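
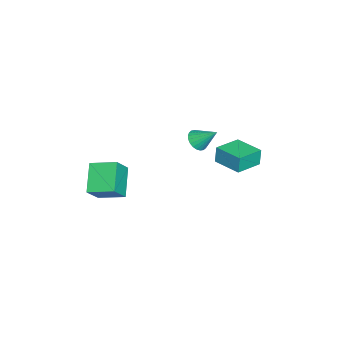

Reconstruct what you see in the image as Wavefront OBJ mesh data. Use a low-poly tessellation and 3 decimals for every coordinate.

v -2.351 1.097 -0.709
v -1.688 1.2 -0.943
v -2.169 2.203 0.289
v -1.831 1.372 -1.107
v -2.052 1.502 -1.211
v -2.32 1.57 -1.238
v -2.591 1.566 -1.185
v -2.827 1.491 -1.059
v -2.989 1.356 -0.88
v -3.055 1.182 -0.675
v -3.013 0.995 -0.475
v -2.87 0.823 -0.311
v -2.649 0.693 -0.207
v -2.381 0.625 -0.18
v -2.11 0.629 -0.233
v -1.874 0.704 -0.359
v -1.712 0.839 -0.538
v -1.646 1.013 -0.743
v -0.213 -3.713 -2.357
v 0.719 -4.045 -1.229
v -0.163 -2.178 -1.946
v 0.769 -2.51 -0.818
v 1.291 -3.45 -3.522
v 2.223 -3.782 -2.394
v 1.341 -1.915 -3.111
v 2.273 -2.247 -1.983
v -1.73 3.373 -0.873
v -1.867 3.405 0.147
v -0.83 4.814 -0.797
v -0.968 4.846 0.223
v -0.372 2.514 -0.663
v -0.51 2.546 0.357
v 0.527 3.955 -0.587
v 0.39 3.987 0.433
f 2 1 4
f 2 4 3
f 4 1 5
f 4 5 3
f 5 1 6
f 5 6 3
f 6 1 7
f 6 7 3
f 7 1 8
f 7 8 3
f 8 1 9
f 8 9 3
f 9 1 10
f 9 10 3
f 10 1 11
f 10 11 3
f 11 1 12
f 11 12 3
f 12 1 13
f 12 13 3
f 13 1 14
f 13 14 3
f 14 1 15
f 14 15 3
f 15 1 16
f 15 16 3
f 16 1 17
f 16 17 3
f 17 1 18
f 17 18 3
f 18 1 2
f 18 2 3
f 20 22 19
f 23 20 19
f 19 22 21
f 21 23 19
f 20 26 22
f 24 20 23
f 24 26 20
f 22 26 21
f 25 23 21
f 21 26 25
f 25 24 23
f 26 24 25
f 28 30 27
f 31 28 27
f 27 30 29
f 29 31 27
f 28 34 30
f 32 28 31
f 32 34 28
f 30 34 29
f 33 31 29
f 29 34 33
f 33 32 31
f 34 32 33



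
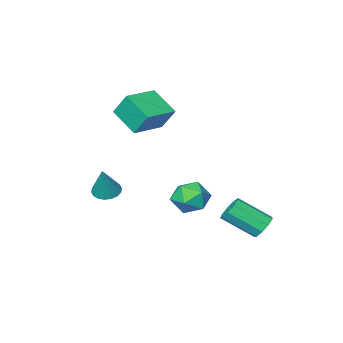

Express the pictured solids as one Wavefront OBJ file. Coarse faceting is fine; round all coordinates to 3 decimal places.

v -0.566 2.863 -0.182
v 0.357 2.723 -0.749
v -1.237 1.397 -0.911
v -0.314 1.257 -1.478
v -0.314 1.125 -0.393
v 0.101 2.031 0.058
v -0.981 2.089 -1.718
v -0.566 2.995 -1.267
v 0.101 2.244 -1.699
v 0.514 1.648 -0.88
v -1.394 2.472 -0.78
v -0.981 1.876 0.039
v -1.93 -2.874 1.884
v -1.647 -4.437 2.909
v -2.24 -2.07 3.196
v -1.958 -3.632 4.221
v 0.018 -2.408 2.059
v 0.3 -3.97 3.084
v -0.293 -1.603 3.371
v -0.01 -3.166 4.396
v 1.629 -2.489 -1.623
v 2.071 -1.939 -1.956
v 2.211 -1.911 0.103
v 1.768 -1.776 -1.908
v 1.438 -1.755 -1.804
v 1.145 -1.879 -1.664
v 0.949 -2.123 -1.516
v 0.887 -2.44 -1.389
v 0.972 -2.767 -1.308
v 1.187 -3.039 -1.29
v 1.49 -3.201 -1.337
v 1.821 -3.223 -1.442
v 2.113 -3.099 -1.582
v 2.31 -2.854 -1.73
v 2.372 -2.537 -1.857
v 2.286 -2.21 -1.937
v -3.983 3.296 -3.369
v -3.479 3.886 -3.295
v -2.233 2.675 -2.117
v -2.737 2.084 -2.191
v -3.837 3.902 -2.9
v -2.591 2.69 -1.722
v -4.264 3.634 -2.725
v -3.018 2.422 -1.546
v -4.559 3.208 -2.851
v -3.313 1.996 -1.672
v -4.585 2.823 -3.219
v -3.339 1.611 -2.041
v -4.329 2.659 -3.658
v -3.083 1.447 -2.48
v -3.911 2.794 -3.962
v -2.665 1.582 -2.783
v -3.527 3.163 -3.988
v -2.281 1.951 -2.81
v -3.356 3.595 -3.725
v -2.11 2.383 -2.546
f 1 12 6
f 1 6 2
f 1 2 8
f 1 8 11
f 1 11 12
f 2 6 10
f 6 12 5
f 12 11 3
f 11 8 7
f 8 2 9
f 4 10 5
f 4 5 3
f 4 3 7
f 4 7 9
f 4 9 10
f 5 10 6
f 3 5 12
f 7 3 11
f 9 7 8
f 10 9 2
f 14 16 13
f 17 14 13
f 13 16 15
f 15 17 13
f 14 20 16
f 18 14 17
f 18 20 14
f 16 20 15
f 19 17 15
f 15 20 19
f 19 18 17
f 20 18 19
f 22 21 24
f 22 24 23
f 24 21 25
f 24 25 23
f 25 21 26
f 25 26 23
f 26 21 27
f 26 27 23
f 27 21 28
f 27 28 23
f 28 21 29
f 28 29 23
f 29 21 30
f 29 30 23
f 30 21 31
f 30 31 23
f 31 21 32
f 31 32 23
f 32 21 33
f 32 33 23
f 33 21 34
f 33 34 23
f 34 21 35
f 34 35 23
f 35 21 36
f 35 36 23
f 36 21 22
f 36 22 23
f 38 37 41
f 38 41 39
f 39 41 42
f 39 42 40
f 41 37 43
f 41 43 42
f 42 43 44
f 42 44 40
f 43 37 45
f 43 45 44
f 44 45 46
f 44 46 40
f 45 37 47
f 45 47 46
f 46 47 48
f 46 48 40
f 47 37 49
f 47 49 48
f 48 49 50
f 48 50 40
f 49 37 51
f 49 51 50
f 50 51 52
f 50 52 40
f 51 37 53
f 51 53 52
f 52 53 54
f 52 54 40
f 53 37 55
f 53 55 54
f 54 55 56
f 54 56 40
f 55 37 38
f 55 38 56
f 56 38 39
f 56 39 40



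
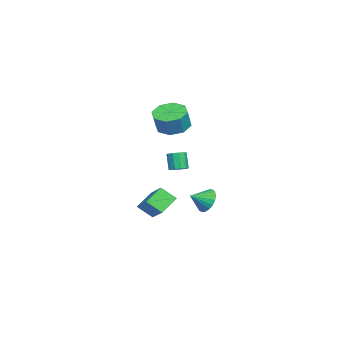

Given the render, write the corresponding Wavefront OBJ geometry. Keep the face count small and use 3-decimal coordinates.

v 3.531 -2.273 1.211
v 3.978 -2.084 1.424
v 3.576 -2.259 2.422
v 3.129 -2.447 2.209
v 3.771 -1.833 1.385
v 3.369 -2.008 2.383
v 3.473 -1.75 1.279
v 3.07 -1.925 2.277
v 3.196 -1.867 1.147
v 2.794 -2.041 2.145
v 3.048 -2.138 1.04
v 2.646 -2.313 2.038
v 3.084 -2.461 0.998
v 2.682 -2.636 1.996
v 3.291 -2.712 1.037
v 2.889 -2.887 2.035
v 3.59 -2.795 1.143
v 3.187 -2.97 2.141
v 3.866 -2.679 1.275
v 3.464 -2.853 2.273
v 4.014 -2.407 1.382
v 3.612 -2.582 2.38
v 1.868 -3.932 -3.078
v 1.841 -4.803 -2.343
v 0.97 -3.274 -2.332
v 0.943 -4.145 -1.597
v 3.137 -3.215 -2.183
v 3.11 -4.086 -1.448
v 2.239 -2.557 -1.437
v 2.212 -3.428 -0.702
v -0.555 -3.134 3.037
v 0.017 -3.901 2.684
v 0.547 -4.033 3.831
v -0.025 -3.266 4.183
v 0.365 -3.207 2.603
v 0.895 -3.339 3.75
v 0.174 -2.47 2.776
v 0.704 -2.602 3.922
v -0.444 -2.122 3.102
v 0.086 -2.254 4.248
v -1.127 -2.367 3.389
v -0.597 -2.499 4.536
v -1.475 -3.061 3.47
v -0.945 -3.193 4.617
v -1.284 -3.798 3.298
v -0.754 -3.93 4.444
v -0.666 -4.146 2.972
v -0.136 -4.278 4.118
v -3.775 -1.662 -3.858
v -3.362 -1.874 -4.618
v -3.245 -2.558 -3.322
v -3.122 -1.639 -4.463
v -2.995 -1.408 -4.203
v -3.002 -1.221 -3.883
v -3.143 -1.11 -3.56
v -3.394 -1.095 -3.288
v -3.71 -1.178 -3.114
v -4.037 -1.345 -3.069
v -4.319 -1.567 -3.161
v -4.507 -1.805 -3.373
v -4.568 -2.018 -3.669
v -4.492 -2.17 -3.998
v -4.292 -2.234 -4.302
v -4.002 -2.2 -4.53
v -3.673 -2.072 -4.642
f 2 1 5
f 2 5 3
f 3 5 6
f 3 6 4
f 5 1 7
f 5 7 6
f 6 7 8
f 6 8 4
f 7 1 9
f 7 9 8
f 8 9 10
f 8 10 4
f 9 1 11
f 9 11 10
f 10 11 12
f 10 12 4
f 11 1 13
f 11 13 12
f 12 13 14
f 12 14 4
f 13 1 15
f 13 15 14
f 14 15 16
f 14 16 4
f 15 1 17
f 15 17 16
f 16 17 18
f 16 18 4
f 17 1 19
f 17 19 18
f 18 19 20
f 18 20 4
f 19 1 21
f 19 21 20
f 20 21 22
f 20 22 4
f 21 1 2
f 21 2 22
f 22 2 3
f 22 3 4
f 24 26 23
f 27 24 23
f 23 26 25
f 25 27 23
f 24 30 26
f 28 24 27
f 28 30 24
f 26 30 25
f 29 27 25
f 25 30 29
f 29 28 27
f 30 28 29
f 32 31 35
f 32 35 33
f 33 35 36
f 33 36 34
f 35 31 37
f 35 37 36
f 36 37 38
f 36 38 34
f 37 31 39
f 37 39 38
f 38 39 40
f 38 40 34
f 39 31 41
f 39 41 40
f 40 41 42
f 40 42 34
f 41 31 43
f 41 43 42
f 42 43 44
f 42 44 34
f 43 31 45
f 43 45 44
f 44 45 46
f 44 46 34
f 45 31 47
f 45 47 46
f 46 47 48
f 46 48 34
f 47 31 32
f 47 32 48
f 48 32 33
f 48 33 34
f 50 49 52
f 50 52 51
f 52 49 53
f 52 53 51
f 53 49 54
f 53 54 51
f 54 49 55
f 54 55 51
f 55 49 56
f 55 56 51
f 56 49 57
f 56 57 51
f 57 49 58
f 57 58 51
f 58 49 59
f 58 59 51
f 59 49 60
f 59 60 51
f 60 49 61
f 60 61 51
f 61 49 62
f 61 62 51
f 62 49 63
f 62 63 51
f 63 49 64
f 63 64 51
f 64 49 65
f 64 65 51
f 65 49 50
f 65 50 51



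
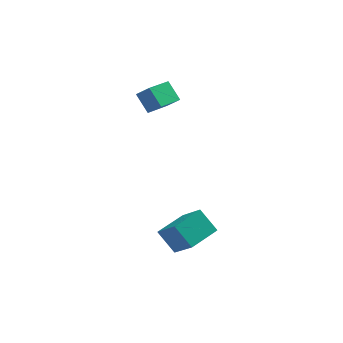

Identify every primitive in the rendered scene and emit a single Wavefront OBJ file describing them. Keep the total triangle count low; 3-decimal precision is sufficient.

v -0.143 2.732 1.466
v -0.69 3.421 2.297
v 0.769 3.914 1.087
v 0.222 4.603 1.918
v 0.478 2.457 2.102
v -0.069 3.146 2.933
v 1.39 3.639 1.723
v 0.843 4.328 2.554
v 1.028 -2.186 -4.688
v 0.252 -1.562 -3.718
v 2.217 -1.033 -4.479
v 1.441 -0.408 -3.509
v 1.799 -3.212 -3.411
v 1.023 -2.587 -2.441
v 2.988 -2.058 -3.202
v 2.212 -1.434 -2.232
f 2 4 1
f 5 2 1
f 1 4 3
f 3 5 1
f 2 8 4
f 6 2 5
f 6 8 2
f 4 8 3
f 7 5 3
f 3 8 7
f 7 6 5
f 8 6 7
f 10 12 9
f 13 10 9
f 9 12 11
f 11 13 9
f 10 16 12
f 14 10 13
f 14 16 10
f 12 16 11
f 15 13 11
f 11 16 15
f 15 14 13
f 16 14 15



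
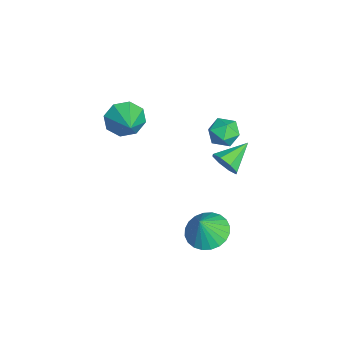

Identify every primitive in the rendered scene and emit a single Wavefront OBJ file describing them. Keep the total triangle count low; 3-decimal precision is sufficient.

v 0.853 0.906 2.761
v 1.452 1.103 3.254
v -0.073 2.074 3.419
v 1.47 1.414 2.727
v 1.127 1.427 2.22
v 0.624 1.135 2.03
v 0.255 0.709 2.268
v 0.236 0.397 2.795
v 0.579 0.384 3.302
v 1.083 0.676 3.492
v -2.744 1.779 2.544
v -1.9 1.88 2.268
v -2.78 0.46 1.952
v -1.936 0.561 1.676
v -2.114 0.477 2.548
v -2.092 1.292 2.914
v -2.588 1.048 1.306
v -2.566 1.863 1.672
v -1.804 1.428 1.503
v -1.511 1.075 2.27
v -3.169 1.265 1.95
v -2.876 0.912 2.717
v -4.47 -3.481 1.431
v -3.99 -3.749 0.513
v -2.87 -3.279 2.209
v -4.121 -2.943 0.574
v -4.457 -2.452 1.137
v -4.8 -2.564 1.872
v -4.95 -3.212 2.349
v -4.819 -4.018 2.288
v -4.483 -4.51 1.725
v -4.14 -4.398 0.99
v 1.981 0.036 -1.261
v 2.942 0.531 -1.466
v 2.479 -0.376 0.081
v 2.719 0.851 -1.285
v 2.385 1.046 -1.101
v 1.989 1.088 -0.942
v 1.591 0.97 -0.831
v 1.253 0.709 -0.785
v 1.026 0.346 -0.812
v 0.944 -0.064 -0.908
v 1.02 -0.46 -1.057
v 1.243 -0.779 -1.237
v 1.577 -0.975 -1.421
v 1.974 -1.017 -1.581
v 2.371 -0.898 -1.692
v 2.709 -0.638 -1.738
v 2.936 -0.275 -1.711
v 3.018 0.136 -1.615
f 2 1 4
f 2 4 3
f 4 1 5
f 4 5 3
f 5 1 6
f 5 6 3
f 6 1 7
f 6 7 3
f 7 1 8
f 7 8 3
f 8 1 9
f 8 9 3
f 9 1 10
f 9 10 3
f 10 1 2
f 10 2 3
f 11 22 16
f 11 16 12
f 11 12 18
f 11 18 21
f 11 21 22
f 12 16 20
f 16 22 15
f 22 21 13
f 21 18 17
f 18 12 19
f 14 20 15
f 14 15 13
f 14 13 17
f 14 17 19
f 14 19 20
f 15 20 16
f 13 15 22
f 17 13 21
f 19 17 18
f 20 19 12
f 24 23 26
f 24 26 25
f 26 23 27
f 26 27 25
f 27 23 28
f 27 28 25
f 28 23 29
f 28 29 25
f 29 23 30
f 29 30 25
f 30 23 31
f 30 31 25
f 31 23 32
f 31 32 25
f 32 23 24
f 32 24 25
f 34 33 36
f 34 36 35
f 36 33 37
f 36 37 35
f 37 33 38
f 37 38 35
f 38 33 39
f 38 39 35
f 39 33 40
f 39 40 35
f 40 33 41
f 40 41 35
f 41 33 42
f 41 42 35
f 42 33 43
f 42 43 35
f 43 33 44
f 43 44 35
f 44 33 45
f 44 45 35
f 45 33 46
f 45 46 35
f 46 33 47
f 46 47 35
f 47 33 48
f 47 48 35
f 48 33 49
f 48 49 35
f 49 33 50
f 49 50 35
f 50 33 34
f 50 34 35



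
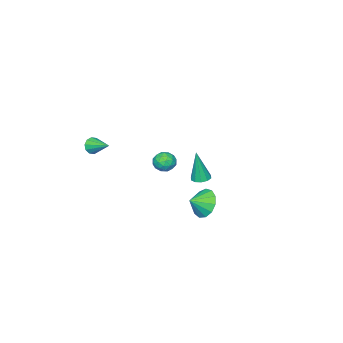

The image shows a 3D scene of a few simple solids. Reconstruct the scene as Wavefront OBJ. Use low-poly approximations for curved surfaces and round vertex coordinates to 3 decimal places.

v 2.818 3.861 2.066
v 3.137 3.422 1.191
v 3.682 3.519 2.554
v 3.351 3.961 1.191
v 3.396 4.469 1.468
v 3.257 4.784 1.936
v 2.978 4.806 2.444
v 2.649 4.528 2.833
v 2.373 4.038 2.978
v 2.239 3.492 2.834
v 2.288 3.064 2.446
v 2.505 2.888 1.937
v 2.822 3.022 1.469
v -1.339 -2.496 0.29
v -0.905 -3.094 0.533
v -2.135 -2.686 1.247
v -1.701 -3.284 1.49
v -1.428 -2.558 1.545
v -0.936 -2.44 0.953
v -2.104 -3.34 0.827
v -1.612 -3.222 0.235
v -1.378 -3.616 0.864
v -0.96 -3.132 1.308
v -2.08 -2.648 0.472
v -1.662 -2.164 0.916
v -1.052 -2.778 0.328
v -1.988 -3.002 1.452
v -1.827 -2.575 1.485
v -1.572 -2.926 1.627
v -1.07 -2.394 0.575
v -0.815 -2.746 0.717
v -1.122 -2.43 1.312
v -2.225 -3.034 1.063
v -1.97 -3.386 1.205
v -1.468 -2.854 0.153
v -1.213 -3.205 0.295
v -1.918 -3.35 0.468
v -1.075 -3.437 0.665
v -1.543 -3.548 1.227
v -1.78 -3.581 0.838
v -1.491 -3.512 0.49
v -0.829 -3.153 0.926
v -1.297 -3.264 1.488
v -1.136 -2.837 1.521
v -0.847 -2.768 1.173
v -1.107 -3.459 1.121
v -1.743 -2.516 0.292
v -2.211 -2.627 0.854
v -2.193 -3.012 0.607
v -1.904 -2.943 0.259
v -1.497 -2.232 0.553
v -1.965 -2.343 1.115
v -1.549 -2.268 1.29
v -1.26 -2.199 0.942
v -1.933 -2.321 0.659
v 2.804 -4.632 3.498
v 3.065 -4.852 4.016
v 2.876 -3.268 4.042
v 3.345 -4.768 3.769
v 3.419 -4.632 3.418
v 3.257 -4.497 3.098
v 2.923 -4.412 2.931
v 2.543 -4.412 2.981
v 2.263 -4.496 3.228
v 2.189 -4.632 3.579
v 2.351 -4.768 3.899
v 2.685 -4.852 4.066
v 1.364 2.395 2.89
v 1.809 2.797 2.889
v 1.556 2.185 4.97
v 1.49 2.98 2.937
v 1.123 2.939 2.967
v 0.848 2.691 2.967
v 0.769 2.329 2.938
v 0.918 1.993 2.89
v 1.237 1.81 2.842
v 1.605 1.851 2.813
v 1.88 2.099 2.812
v 1.958 2.461 2.841
f 2 1 4
f 2 4 3
f 4 1 5
f 4 5 3
f 5 1 6
f 5 6 3
f 6 1 7
f 6 7 3
f 7 1 8
f 7 8 3
f 8 1 9
f 8 9 3
f 9 1 10
f 9 10 3
f 10 1 11
f 10 11 3
f 11 1 12
f 11 12 3
f 12 1 13
f 12 13 3
f 13 1 2
f 13 2 3
f 14 51 30
f 51 25 54
f 30 54 19
f 51 54 30
f 14 30 26
f 30 19 31
f 26 31 15
f 30 31 26
f 14 26 35
f 26 15 36
f 35 36 21
f 26 36 35
f 14 35 47
f 35 21 50
f 47 50 24
f 35 50 47
f 14 47 51
f 47 24 55
f 51 55 25
f 47 55 51
f 15 31 42
f 31 19 45
f 42 45 23
f 31 45 42
f 19 54 32
f 54 25 53
f 32 53 18
f 54 53 32
f 25 55 52
f 55 24 48
f 52 48 16
f 55 48 52
f 24 50 49
f 50 21 37
f 49 37 20
f 50 37 49
f 21 36 41
f 36 15 38
f 41 38 22
f 36 38 41
f 17 43 29
f 43 23 44
f 29 44 18
f 43 44 29
f 17 29 27
f 29 18 28
f 27 28 16
f 29 28 27
f 17 27 34
f 27 16 33
f 34 33 20
f 27 33 34
f 17 34 39
f 34 20 40
f 39 40 22
f 34 40 39
f 17 39 43
f 39 22 46
f 43 46 23
f 39 46 43
f 18 44 32
f 44 23 45
f 32 45 19
f 44 45 32
f 16 28 52
f 28 18 53
f 52 53 25
f 28 53 52
f 20 33 49
f 33 16 48
f 49 48 24
f 33 48 49
f 22 40 41
f 40 20 37
f 41 37 21
f 40 37 41
f 23 46 42
f 46 22 38
f 42 38 15
f 46 38 42
f 57 56 59
f 57 59 58
f 59 56 60
f 59 60 58
f 60 56 61
f 60 61 58
f 61 56 62
f 61 62 58
f 62 56 63
f 62 63 58
f 63 56 64
f 63 64 58
f 64 56 65
f 64 65 58
f 65 56 66
f 65 66 58
f 66 56 67
f 66 67 58
f 67 56 57
f 67 57 58
f 69 68 71
f 69 71 70
f 71 68 72
f 71 72 70
f 72 68 73
f 72 73 70
f 73 68 74
f 73 74 70
f 74 68 75
f 74 75 70
f 75 68 76
f 75 76 70
f 76 68 77
f 76 77 70
f 77 68 78
f 77 78 70
f 78 68 79
f 78 79 70
f 79 68 69
f 79 69 70



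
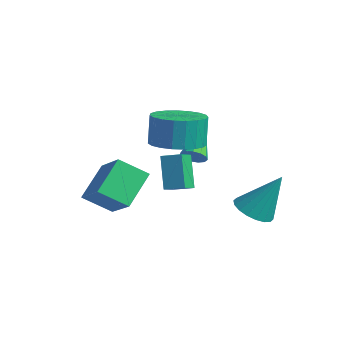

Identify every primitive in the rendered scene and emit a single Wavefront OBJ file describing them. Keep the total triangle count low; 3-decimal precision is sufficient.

v 3.026 2.714 -3.64
v 3.539 3.252 -4.072
v 3.634 3.546 -1.88
v 3.211 3.447 -4.051
v 2.845 3.496 -3.948
v 2.516 3.391 -3.784
v 2.287 3.151 -3.592
v 2.205 2.825 -3.409
v 2.286 2.477 -3.272
v 2.513 2.176 -3.208
v 2.841 1.981 -3.23
v 3.207 1.931 -3.333
v 3.536 2.037 -3.496
v 3.765 2.276 -3.688
v 3.847 2.602 -3.871
v 3.766 2.951 -4.008
v -0.244 2.283 -2.093
v 0.184 2.313 -1.749
v -1.256 3.557 -0.947
v 0.225 2.536 -1.96
v 0.118 2.679 -2.213
v -0.104 2.696 -2.429
v -0.371 2.582 -2.537
v -0.598 2.373 -2.505
v -0.712 2.135 -2.342
v -0.678 1.945 -2.1
v -0.506 1.862 -1.856
v -0.251 1.912 -1.687
v 0.006 2.08 -1.647
v 0.957 0.715 -0.46
v 1.907 1.225 -0.401
v 1.713 1.436 0.918
v 0.763 0.925 0.86
v 1.626 1.562 -0.497
v 1.432 1.773 0.823
v 1.229 1.752 -0.585
v 1.035 1.963 0.734
v 0.785 1.763 -0.652
v 0.591 1.974 0.667
v 0.371 1.593 -0.686
v 0.177 1.804 0.633
v 0.058 1.271 -0.681
v -0.136 1.481 0.639
v -0.099 0.852 -0.637
v -0.293 1.063 0.682
v -0.074 0.41 -0.563
v -0.268 0.621 0.757
v 0.13 0.021 -0.471
v -0.065 0.231 0.849
v 0.476 -0.249 -0.377
v 0.282 -0.038 0.943
v 0.906 -0.352 -0.297
v 0.712 -0.141 1.022
v 1.345 -0.27 -0.245
v 1.151 -0.06 1.074
v 1.716 -0.019 -0.231
v 1.522 0.192 1.088
v 1.957 0.36 -0.256
v 1.763 0.571 1.063
v 2.024 0.8 -0.316
v 1.83 1.011 1.003
v 0.727 -2.6 -2.108
v 0.177 -1.351 -1.028
v -0.813 -2.367 -3.16
v -1.363 -1.119 -2.08
v 1.383 -1.661 -2.86
v 0.833 -0.413 -1.78
v -0.157 -1.429 -3.912
v -0.707 -0.18 -2.832
v 2.321 -0.919 -0.084
v 2.957 -0.453 0.14
v 1.965 -0.26 -0.442
v 2.601 0.206 -0.217
v 3.019 -1.246 -1.383
v 3.655 -0.78 -1.158
v 2.663 -0.587 -1.74
v 3.299 -0.121 -1.516
f 2 1 4
f 2 4 3
f 4 1 5
f 4 5 3
f 5 1 6
f 5 6 3
f 6 1 7
f 6 7 3
f 7 1 8
f 7 8 3
f 8 1 9
f 8 9 3
f 9 1 10
f 9 10 3
f 10 1 11
f 10 11 3
f 11 1 12
f 11 12 3
f 12 1 13
f 12 13 3
f 13 1 14
f 13 14 3
f 14 1 15
f 14 15 3
f 15 1 16
f 15 16 3
f 16 1 2
f 16 2 3
f 18 17 20
f 18 20 19
f 20 17 21
f 20 21 19
f 21 17 22
f 21 22 19
f 22 17 23
f 22 23 19
f 23 17 24
f 23 24 19
f 24 17 25
f 24 25 19
f 25 17 26
f 25 26 19
f 26 17 27
f 26 27 19
f 27 17 28
f 27 28 19
f 28 17 29
f 28 29 19
f 29 17 18
f 29 18 19
f 31 30 34
f 31 34 32
f 32 34 35
f 32 35 33
f 34 30 36
f 34 36 35
f 35 36 37
f 35 37 33
f 36 30 38
f 36 38 37
f 37 38 39
f 37 39 33
f 38 30 40
f 38 40 39
f 39 40 41
f 39 41 33
f 40 30 42
f 40 42 41
f 41 42 43
f 41 43 33
f 42 30 44
f 42 44 43
f 43 44 45
f 43 45 33
f 44 30 46
f 44 46 45
f 45 46 47
f 45 47 33
f 46 30 48
f 46 48 47
f 47 48 49
f 47 49 33
f 48 30 50
f 48 50 49
f 49 50 51
f 49 51 33
f 50 30 52
f 50 52 51
f 51 52 53
f 51 53 33
f 52 30 54
f 52 54 53
f 53 54 55
f 53 55 33
f 54 30 56
f 54 56 55
f 55 56 57
f 55 57 33
f 56 30 58
f 56 58 57
f 57 58 59
f 57 59 33
f 58 30 60
f 58 60 59
f 59 60 61
f 59 61 33
f 60 30 31
f 60 31 61
f 61 31 32
f 61 32 33
f 63 65 62
f 66 63 62
f 62 65 64
f 64 66 62
f 63 69 65
f 67 63 66
f 67 69 63
f 65 69 64
f 68 66 64
f 64 69 68
f 68 67 66
f 69 67 68
f 71 73 70
f 74 71 70
f 70 73 72
f 72 74 70
f 71 77 73
f 75 71 74
f 75 77 71
f 73 77 72
f 76 74 72
f 72 77 76
f 76 75 74
f 77 75 76



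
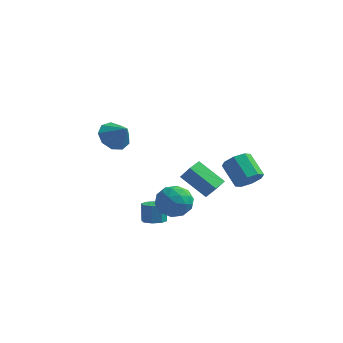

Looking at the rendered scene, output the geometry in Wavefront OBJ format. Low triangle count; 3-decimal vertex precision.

v 3.486 3.255 -1.866
v 3.968 4.053 -2.051
v 2.855 4.963 -1.019
v 2.374 4.165 -0.834
v 3.43 3.935 -2.527
v 2.318 4.846 -1.494
v 2.926 3.419 -2.615
v 1.813 4.33 -1.583
v 2.75 2.807 -2.265
v 1.637 3.717 -1.233
v 3.005 2.457 -1.681
v 1.892 3.367 -0.649
v 3.542 2.574 -1.206
v 2.43 3.485 -0.173
v 4.047 3.09 -1.117
v 2.934 4.001 -0.085
v 4.223 3.703 -1.467
v 3.11 4.613 -0.435
v 0.786 -2.657 -0.576
v 1.743 -2.641 0.054
v 0.617 -4.479 -0.274
v 1.574 -4.463 0.356
v 0.625 -3.95 0.743
v 0.73 -2.824 0.557
v 1.63 -4.296 -0.777
v 1.735 -3.17 -0.963
v 2.265 -3.654 -0.07
v 1.644 -3.441 0.869
v 0.716 -3.679 -1.089
v 0.095 -3.466 -0.15
v 1.28 -2.489 -0.287
v 1.08 -4.631 0.067
v 0.523 -4.329 0.295
v 1.085 -4.32 0.665
v 0.684 -2.597 0.008
v 1.246 -2.588 0.378
v 0.589 -3.357 0.783
v 1.114 -4.532 -0.598
v 1.676 -4.523 -0.228
v 1.275 -2.8 -0.885
v 1.837 -2.791 -0.515
v 1.771 -3.763 -1.003
v 2.149 -3.075 0.01
v 2.049 -4.146 0.187
v 2.083 -4.048 -0.478
v 2.144 -3.386 -0.588
v 1.784 -2.95 0.562
v 1.684 -4.021 0.739
v 1.126 -3.72 0.967
v 1.188 -3.058 0.857
v 2.09 -3.545 0.489
v 0.676 -3.099 -0.959
v 0.576 -4.17 -0.782
v 1.172 -4.062 -1.077
v 1.234 -3.4 -1.187
v 0.311 -2.974 -0.407
v 0.211 -4.045 -0.23
v 0.216 -3.734 0.368
v 0.277 -3.072 0.258
v 0.27 -3.575 -0.709
v 3.063 -3.724 0.728
v 1.474 -3.431 1.855
v 3.275 -2.789 0.784
v 1.687 -2.496 1.911
v 3.693 -3.924 1.669
v 2.105 -3.631 2.796
v 3.906 -2.989 1.725
v 2.317 -2.696 2.852
v -3.454 -0.643 2.687
v -2.66 -0.31 2.053
v -2.486 -1.037 3.693
v -2.883 0.238 2.482
v -3.374 0.374 3.008
v -3.902 0.034 3.384
v -4.221 -0.623 3.433
v -4.18 -1.29 3.134
v -3.8 -1.654 2.626
v -3.258 -1.545 2.146
v -2.808 -1.015 1.92
v -0.436 -2.354 -2.767
v -0.016 -1.771 -2.897
v -0.164 -1.403 -1.723
v -0.584 -1.986 -1.593
v -0.557 -1.672 -2.997
v -0.705 -1.303 -1.822
v -1.027 -1.972 -2.962
v -1.175 -1.604 -1.787
v -1.15 -2.496 -2.813
v -1.299 -2.128 -1.638
v -0.856 -2.937 -2.637
v -1.004 -2.569 -1.463
v -0.315 -3.037 -2.538
v -0.463 -2.668 -1.363
v 0.155 -2.736 -2.573
v 0.007 -2.368 -1.398
v 0.279 -2.212 -2.722
v 0.13 -1.844 -1.547
f 2 1 5
f 2 5 3
f 3 5 6
f 3 6 4
f 5 1 7
f 5 7 6
f 6 7 8
f 6 8 4
f 7 1 9
f 7 9 8
f 8 9 10
f 8 10 4
f 9 1 11
f 9 11 10
f 10 11 12
f 10 12 4
f 11 1 13
f 11 13 12
f 12 13 14
f 12 14 4
f 13 1 15
f 13 15 14
f 14 15 16
f 14 16 4
f 15 1 17
f 15 17 16
f 16 17 18
f 16 18 4
f 17 1 2
f 17 2 18
f 18 2 3
f 18 3 4
f 19 56 35
f 56 30 59
f 35 59 24
f 56 59 35
f 19 35 31
f 35 24 36
f 31 36 20
f 35 36 31
f 19 31 40
f 31 20 41
f 40 41 26
f 31 41 40
f 19 40 52
f 40 26 55
f 52 55 29
f 40 55 52
f 19 52 56
f 52 29 60
f 56 60 30
f 52 60 56
f 20 36 47
f 36 24 50
f 47 50 28
f 36 50 47
f 24 59 37
f 59 30 58
f 37 58 23
f 59 58 37
f 30 60 57
f 60 29 53
f 57 53 21
f 60 53 57
f 29 55 54
f 55 26 42
f 54 42 25
f 55 42 54
f 26 41 46
f 41 20 43
f 46 43 27
f 41 43 46
f 22 48 34
f 48 28 49
f 34 49 23
f 48 49 34
f 22 34 32
f 34 23 33
f 32 33 21
f 34 33 32
f 22 32 39
f 32 21 38
f 39 38 25
f 32 38 39
f 22 39 44
f 39 25 45
f 44 45 27
f 39 45 44
f 22 44 48
f 44 27 51
f 48 51 28
f 44 51 48
f 23 49 37
f 49 28 50
f 37 50 24
f 49 50 37
f 21 33 57
f 33 23 58
f 57 58 30
f 33 58 57
f 25 38 54
f 38 21 53
f 54 53 29
f 38 53 54
f 27 45 46
f 45 25 42
f 46 42 26
f 45 42 46
f 28 51 47
f 51 27 43
f 47 43 20
f 51 43 47
f 62 64 61
f 65 62 61
f 61 64 63
f 63 65 61
f 62 68 64
f 66 62 65
f 66 68 62
f 64 68 63
f 67 65 63
f 63 68 67
f 67 66 65
f 68 66 67
f 70 69 72
f 70 72 71
f 72 69 73
f 72 73 71
f 73 69 74
f 73 74 71
f 74 69 75
f 74 75 71
f 75 69 76
f 75 76 71
f 76 69 77
f 76 77 71
f 77 69 78
f 77 78 71
f 78 69 79
f 78 79 71
f 79 69 70
f 79 70 71
f 81 80 84
f 81 84 82
f 82 84 85
f 82 85 83
f 84 80 86
f 84 86 85
f 85 86 87
f 85 87 83
f 86 80 88
f 86 88 87
f 87 88 89
f 87 89 83
f 88 80 90
f 88 90 89
f 89 90 91
f 89 91 83
f 90 80 92
f 90 92 91
f 91 92 93
f 91 93 83
f 92 80 94
f 92 94 93
f 93 94 95
f 93 95 83
f 94 80 96
f 94 96 95
f 95 96 97
f 95 97 83
f 96 80 81
f 96 81 97
f 97 81 82
f 97 82 83



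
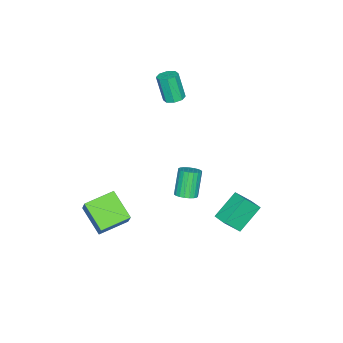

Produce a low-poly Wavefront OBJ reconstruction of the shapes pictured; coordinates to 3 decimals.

v -0.755 2.548 -4.849
v -0.023 1.84 -3.721
v -2.243 3.145 -3.508
v -1.511 2.436 -2.38
v -0.209 3.444 -4.64
v 0.523 2.735 -3.512
v -1.697 4.04 -3.299
v -0.965 3.332 -2.171
v 1.929 -2.954 -4.746
v 1.147 -4.525 -3.539
v 2.753 -2.293 -3.35
v 1.971 -3.864 -2.144
v 3.509 -4.056 -5.156
v 2.727 -5.627 -3.95
v 4.333 -3.395 -3.761
v 3.551 -4.966 -2.554
v -3.733 -2.835 2.712
v -3.068 -3.019 2.71
v -3.222 -3.589 4.527
v -3.887 -3.405 4.528
v -3.139 -2.518 2.861
v -3.293 -3.088 4.678
v -3.558 -2.203 2.925
v -3.711 -2.772 4.741
v -4.079 -2.258 2.863
v -4.233 -2.827 4.68
v -4.398 -2.651 2.713
v -4.552 -3.221 4.53
v -4.327 -3.152 2.562
v -4.481 -3.722 4.379
v -3.909 -3.468 2.499
v -4.062 -4.037 4.315
v -3.387 -3.413 2.56
v -3.541 -3.982 4.377
v 0.854 0.371 -1.626
v 1.411 0.016 -1.366
v 0.543 -0.165 0.246
v -0.014 0.189 -0.014
v 1.479 0.295 -1.298
v 0.611 0.114 0.314
v 1.439 0.587 -1.287
v 0.571 0.406 0.325
v 1.297 0.842 -1.335
v 0.43 0.661 0.278
v 1.079 1.015 -1.432
v 0.212 0.834 0.18
v 0.822 1.077 -1.564
v -0.045 0.896 0.049
v 0.571 1.017 -1.706
v -0.297 0.836 -0.094
v 0.368 0.845 -1.834
v -0.5 0.664 -0.222
v 0.249 0.591 -1.927
v -0.618 0.41 -0.314
v 0.235 0.298 -1.967
v -0.632 0.117 -0.355
v 0.328 0.019 -1.949
v -0.54 -0.162 -0.336
v 0.512 -0.2 -1.874
v -0.356 -0.381 -0.262
v 0.755 -0.32 -1.757
v -0.113 -0.501 -0.145
v 1.015 -0.321 -1.617
v 0.147 -0.502 -0.005
v 1.247 -0.202 -1.479
v 0.379 -0.383 0.133
f 2 4 1
f 5 2 1
f 1 4 3
f 3 5 1
f 2 8 4
f 6 2 5
f 6 8 2
f 4 8 3
f 7 5 3
f 3 8 7
f 7 6 5
f 8 6 7
f 10 12 9
f 13 10 9
f 9 12 11
f 11 13 9
f 10 16 12
f 14 10 13
f 14 16 10
f 12 16 11
f 15 13 11
f 11 16 15
f 15 14 13
f 16 14 15
f 18 17 21
f 18 21 19
f 19 21 22
f 19 22 20
f 21 17 23
f 21 23 22
f 22 23 24
f 22 24 20
f 23 17 25
f 23 25 24
f 24 25 26
f 24 26 20
f 25 17 27
f 25 27 26
f 26 27 28
f 26 28 20
f 27 17 29
f 27 29 28
f 28 29 30
f 28 30 20
f 29 17 31
f 29 31 30
f 30 31 32
f 30 32 20
f 31 17 33
f 31 33 32
f 32 33 34
f 32 34 20
f 33 17 18
f 33 18 34
f 34 18 19
f 34 19 20
f 36 35 39
f 36 39 37
f 37 39 40
f 37 40 38
f 39 35 41
f 39 41 40
f 40 41 42
f 40 42 38
f 41 35 43
f 41 43 42
f 42 43 44
f 42 44 38
f 43 35 45
f 43 45 44
f 44 45 46
f 44 46 38
f 45 35 47
f 45 47 46
f 46 47 48
f 46 48 38
f 47 35 49
f 47 49 48
f 48 49 50
f 48 50 38
f 49 35 51
f 49 51 50
f 50 51 52
f 50 52 38
f 51 35 53
f 51 53 52
f 52 53 54
f 52 54 38
f 53 35 55
f 53 55 54
f 54 55 56
f 54 56 38
f 55 35 57
f 55 57 56
f 56 57 58
f 56 58 38
f 57 35 59
f 57 59 58
f 58 59 60
f 58 60 38
f 59 35 61
f 59 61 60
f 60 61 62
f 60 62 38
f 61 35 63
f 61 63 62
f 62 63 64
f 62 64 38
f 63 35 65
f 63 65 64
f 64 65 66
f 64 66 38
f 65 35 36
f 65 36 66
f 66 36 37
f 66 37 38



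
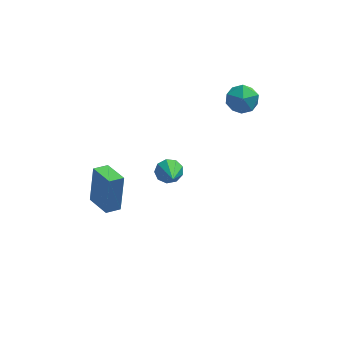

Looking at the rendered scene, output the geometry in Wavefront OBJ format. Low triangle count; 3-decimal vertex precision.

v -0.633 2.178 -1.309
v 0.059 2.398 -1.121
v -0.407 0.682 -0.391
v -0.279 2.562 -0.771
v -0.782 2.546 -0.673
v -1.216 2.358 -0.873
v -1.376 2.086 -1.277
v -1.189 1.857 -1.696
v -0.742 1.778 -1.934
v -0.243 1.886 -1.88
v 0.073 2.131 -1.559
v 2.994 4.186 2.827
v 3.513 4.314 3.659
v 2.527 2.746 3.341
v 3.046 2.874 4.173
v 2.237 3.416 4.007
v 2.525 4.307 3.689
v 3.515 2.753 3.311
v 3.803 3.644 2.993
v 3.835 3.429 3.957
v 3.045 3.839 4.388
v 2.995 3.221 2.612
v 2.205 3.631 3.043
v -3.478 -3.953 1.906
v -3.306 -3.419 3.878
v -4.306 -2.776 1.659
v -4.134 -2.242 3.631
v -2.806 -3.518 1.729
v -2.634 -2.984 3.701
v -3.634 -2.341 1.482
v -3.462 -1.807 3.454
f 2 1 4
f 2 4 3
f 4 1 5
f 4 5 3
f 5 1 6
f 5 6 3
f 6 1 7
f 6 7 3
f 7 1 8
f 7 8 3
f 8 1 9
f 8 9 3
f 9 1 10
f 9 10 3
f 10 1 11
f 10 11 3
f 11 1 2
f 11 2 3
f 12 23 17
f 12 17 13
f 12 13 19
f 12 19 22
f 12 22 23
f 13 17 21
f 17 23 16
f 23 22 14
f 22 19 18
f 19 13 20
f 15 21 16
f 15 16 14
f 15 14 18
f 15 18 20
f 15 20 21
f 16 21 17
f 14 16 23
f 18 14 22
f 20 18 19
f 21 20 13
f 25 27 24
f 28 25 24
f 24 27 26
f 26 28 24
f 25 31 27
f 29 25 28
f 29 31 25
f 27 31 26
f 30 28 26
f 26 31 30
f 30 29 28
f 31 29 30



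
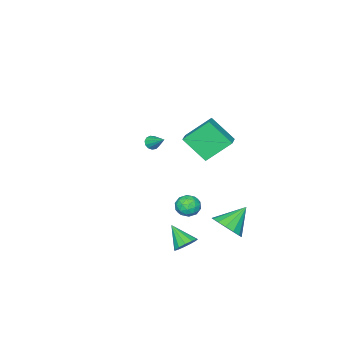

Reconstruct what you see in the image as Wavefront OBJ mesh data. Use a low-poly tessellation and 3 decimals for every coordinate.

v -2.716 -3.817 -0.554
v -2.465 -3.592 -0.923
v -2.544 -2.723 0.234
v -2.736 -3.524 -0.958
v -3.001 -3.549 -0.865
v -3.175 -3.659 -0.673
v -3.204 -3.82 -0.444
v -3.078 -3.98 -0.249
v -2.837 -4.088 -0.151
v -2.558 -4.111 -0.181
v -2.329 -4.04 -0.33
v -2.223 -3.899 -0.549
v -2.274 -3.731 -0.77
v -1.629 3.198 3.18
v -1.251 1.887 4.474
v -0.718 3.807 3.531
v -0.34 2.496 4.824
v -0.54 2.284 1.936
v -0.162 0.973 3.229
v 0.371 2.893 2.286
v 0.749 1.582 3.58
v -0.85 1.288 -2.074
v -0.485 1.694 -2.629
v -0.335 0.226 -2.511
v 0.03 0.632 -3.066
v 0.242 0.713 -2.322
v -0.076 1.369 -2.052
v -0.744 0.551 -3.088
v -1.062 1.207 -2.818
v -0.419 1.238 -3.256
v 0.19 1.338 -2.782
v -1.01 0.582 -2.358
v -0.401 0.682 -1.884
v -0.713 1.584 -2.313
v -0.107 0.336 -2.827
v 0.017 0.383 -2.39
v 0.232 0.622 -2.716
v -0.472 1.394 -1.974
v -0.258 1.632 -2.3
v 0.169 1.055 -2.12
v -0.562 0.288 -2.84
v -0.348 0.526 -3.166
v -1.052 1.298 -2.424
v -0.837 1.537 -2.75
v -0.989 0.865 -3.02
v -0.46 1.555 -3.007
v -0.157 0.93 -3.265
v -0.612 0.883 -3.278
v -0.799 1.269 -3.119
v -0.101 1.614 -2.729
v 0.201 0.989 -2.986
v 0.326 1.037 -2.549
v 0.139 1.423 -2.39
v -0.063 1.346 -3.098
v -1.021 0.931 -2.154
v -0.719 0.306 -2.411
v -0.959 0.497 -2.75
v -1.146 0.883 -2.591
v -0.663 0.99 -1.875
v -0.36 0.365 -2.133
v -0.021 0.651 -2.021
v -0.208 1.037 -1.862
v -0.757 0.574 -2.042
v 1.755 2.756 -3.777
v 2.474 2.604 -3.864
v 1.625 1.584 -2.803
v 2.449 2.871 -3.545
v 2.203 3.102 -3.3
v 1.815 3.224 -3.206
v 1.408 3.196 -3.294
v 1.112 3.029 -3.534
v 1.019 2.776 -3.852
v 1.161 2.516 -4.146
v 1.491 2.333 -4.323
v 1.905 2.284 -4.326
v 2.272 2.385 -4.155
v -0.885 3.351 -3.484
v -0.234 3.829 -2.845
v -2.195 3.629 -2.356
v -0.425 4.214 -3.161
v -0.739 4.368 -3.563
v -1.092 4.249 -3.945
v -1.39 3.89 -4.202
v -1.553 3.386 -4.267
v -1.537 2.873 -4.123
v -1.346 2.489 -3.807
v -1.032 2.335 -3.404
v -0.679 2.454 -3.023
v -0.381 2.813 -2.765
v -0.218 3.316 -2.7
f 2 1 4
f 2 4 3
f 4 1 5
f 4 5 3
f 5 1 6
f 5 6 3
f 6 1 7
f 6 7 3
f 7 1 8
f 7 8 3
f 8 1 9
f 8 9 3
f 9 1 10
f 9 10 3
f 10 1 11
f 10 11 3
f 11 1 12
f 11 12 3
f 12 1 13
f 12 13 3
f 13 1 2
f 13 2 3
f 15 17 14
f 18 15 14
f 14 17 16
f 16 18 14
f 15 21 17
f 19 15 18
f 19 21 15
f 17 21 16
f 20 18 16
f 16 21 20
f 20 19 18
f 21 19 20
f 22 59 38
f 59 33 62
f 38 62 27
f 59 62 38
f 22 38 34
f 38 27 39
f 34 39 23
f 38 39 34
f 22 34 43
f 34 23 44
f 43 44 29
f 34 44 43
f 22 43 55
f 43 29 58
f 55 58 32
f 43 58 55
f 22 55 59
f 55 32 63
f 59 63 33
f 55 63 59
f 23 39 50
f 39 27 53
f 50 53 31
f 39 53 50
f 27 62 40
f 62 33 61
f 40 61 26
f 62 61 40
f 33 63 60
f 63 32 56
f 60 56 24
f 63 56 60
f 32 58 57
f 58 29 45
f 57 45 28
f 58 45 57
f 29 44 49
f 44 23 46
f 49 46 30
f 44 46 49
f 25 51 37
f 51 31 52
f 37 52 26
f 51 52 37
f 25 37 35
f 37 26 36
f 35 36 24
f 37 36 35
f 25 35 42
f 35 24 41
f 42 41 28
f 35 41 42
f 25 42 47
f 42 28 48
f 47 48 30
f 42 48 47
f 25 47 51
f 47 30 54
f 51 54 31
f 47 54 51
f 26 52 40
f 52 31 53
f 40 53 27
f 52 53 40
f 24 36 60
f 36 26 61
f 60 61 33
f 36 61 60
f 28 41 57
f 41 24 56
f 57 56 32
f 41 56 57
f 30 48 49
f 48 28 45
f 49 45 29
f 48 45 49
f 31 54 50
f 54 30 46
f 50 46 23
f 54 46 50
f 65 64 67
f 65 67 66
f 67 64 68
f 67 68 66
f 68 64 69
f 68 69 66
f 69 64 70
f 69 70 66
f 70 64 71
f 70 71 66
f 71 64 72
f 71 72 66
f 72 64 73
f 72 73 66
f 73 64 74
f 73 74 66
f 74 64 75
f 74 75 66
f 75 64 76
f 75 76 66
f 76 64 65
f 76 65 66
f 78 77 80
f 78 80 79
f 80 77 81
f 80 81 79
f 81 77 82
f 81 82 79
f 82 77 83
f 82 83 79
f 83 77 84
f 83 84 79
f 84 77 85
f 84 85 79
f 85 77 86
f 85 86 79
f 86 77 87
f 86 87 79
f 87 77 88
f 87 88 79
f 88 77 89
f 88 89 79
f 89 77 90
f 89 90 79
f 90 77 78
f 90 78 79



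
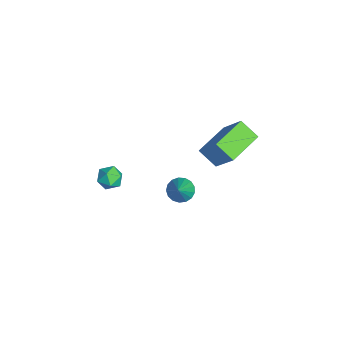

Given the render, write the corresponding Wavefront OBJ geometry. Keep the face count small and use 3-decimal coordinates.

v -0.121 0.97 -0.904
v 0.384 0.808 -1.376
v 1.041 0.61 0.464
v 0.426 1.142 -1.323
v 0.342 1.435 -1.174
v 0.152 1.623 -0.964
v -0.101 1.66 -0.739
v -0.358 1.54 -0.553
v -0.561 1.288 -0.446
v -0.663 0.964 -0.445
v -0.641 0.641 -0.548
v -0.5 0.394 -0.733
v -0.272 0.278 -0.957
v -0.009 0.321 -1.169
v 0.227 0.512 -1.32
v 0.718 -2.026 2.051
v 1.346 -2.234 1.778
v 0.554 -3.086 2.482
v 1.182 -3.294 2.209
v 1.164 -2.83 2.753
v 1.266 -2.174 2.486
v 0.634 -3.146 1.774
v 0.736 -2.49 1.507
v 1.294 -2.926 1.607
v 1.621 -2.731 2.212
v 0.279 -2.589 2.048
v 0.606 -2.394 2.653
v -0.211 2.737 0.63
v -0.892 2.024 1.365
v -1.451 4.237 0.934
v -2.132 3.525 1.67
v 0.912 3.335 2.25
v 0.231 2.623 2.986
v -0.328 4.836 2.555
v -1.009 4.123 3.29
f 2 1 4
f 2 4 3
f 4 1 5
f 4 5 3
f 5 1 6
f 5 6 3
f 6 1 7
f 6 7 3
f 7 1 8
f 7 8 3
f 8 1 9
f 8 9 3
f 9 1 10
f 9 10 3
f 10 1 11
f 10 11 3
f 11 1 12
f 11 12 3
f 12 1 13
f 12 13 3
f 13 1 14
f 13 14 3
f 14 1 15
f 14 15 3
f 15 1 2
f 15 2 3
f 16 27 21
f 16 21 17
f 16 17 23
f 16 23 26
f 16 26 27
f 17 21 25
f 21 27 20
f 27 26 18
f 26 23 22
f 23 17 24
f 19 25 20
f 19 20 18
f 19 18 22
f 19 22 24
f 19 24 25
f 20 25 21
f 18 20 27
f 22 18 26
f 24 22 23
f 25 24 17
f 29 31 28
f 32 29 28
f 28 31 30
f 30 32 28
f 29 35 31
f 33 29 32
f 33 35 29
f 31 35 30
f 34 32 30
f 30 35 34
f 34 33 32
f 35 33 34



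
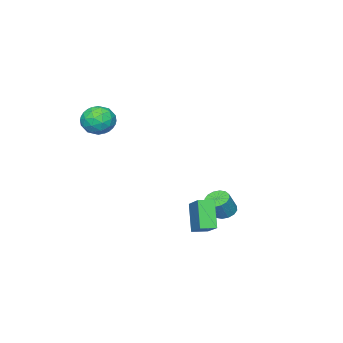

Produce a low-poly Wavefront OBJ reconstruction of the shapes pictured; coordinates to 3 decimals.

v 1.713 -2.726 3.004
v 2.287 -2.683 3.871
v 2.733 -3.917 2.389
v 3.307 -3.874 3.256
v 2.342 -4.262 3.289
v 1.711 -3.526 3.67
v 3.309 -3.074 2.59
v 2.678 -2.338 2.971
v 3.273 -2.898 3.616
v 2.675 -3.633 4.048
v 2.345 -2.967 2.212
v 1.747 -3.702 2.644
v 1.911 -2.6 3.492
v 3.109 -4 2.768
v 2.542 -4.228 2.788
v 2.879 -4.203 3.298
v 1.572 -3.096 3.373
v 1.91 -3.07 3.883
v 1.942 -3.999 3.541
v 3.11 -3.53 2.377
v 3.448 -3.504 2.887
v 2.141 -2.397 2.962
v 2.478 -2.372 3.472
v 3.078 -2.601 2.719
v 2.828 -2.701 3.851
v 3.427 -3.401 3.49
v 3.428 -2.93 3.098
v 3.057 -2.498 3.322
v 2.476 -3.133 4.105
v 3.076 -3.833 3.743
v 2.508 -4.061 3.763
v 2.138 -3.629 3.987
v 3.056 -3.259 3.955
v 1.944 -2.767 2.517
v 2.544 -3.467 2.155
v 2.882 -2.971 2.273
v 2.512 -2.539 2.497
v 1.593 -3.199 2.77
v 2.192 -3.899 2.409
v 1.963 -4.102 2.938
v 1.592 -3.67 3.162
v 1.964 -3.341 2.305
v -3.292 0.709 -4.502
v -2.798 0.261 -4.799
v -2.114 0.244 -3.636
v -2.608 0.691 -3.338
v -2.67 0.61 -4.87
v -1.985 0.592 -3.706
v -2.708 0.985 -4.841
v -2.023 0.967 -3.678
v -2.903 1.286 -4.722
v -2.218 1.268 -3.559
v -3.202 1.432 -4.544
v -2.517 1.414 -3.38
v -3.525 1.385 -4.354
v -2.841 1.367 -3.191
v -3.786 1.156 -4.204
v -3.102 1.139 -3.041
v -3.915 0.808 -4.134
v -3.23 0.79 -2.97
v -3.877 0.433 -4.162
v -3.192 0.415 -2.999
v -3.682 0.132 -4.281
v -2.997 0.114 -3.118
v -3.383 -0.014 -4.46
v -2.698 -0.032 -3.296
v -3.059 0.033 -4.649
v -2.375 0.015 -3.486
v 0.271 2.4 -4.252
v -0.41 1.677 -2.644
v 1.269 3.815 -3.193
v 0.588 3.092 -1.585
v 0.992 1.848 -4.195
v 0.311 1.125 -2.587
v 1.99 3.263 -3.136
v 1.309 2.54 -1.528
f 1 38 17
f 38 12 41
f 17 41 6
f 38 41 17
f 1 17 13
f 17 6 18
f 13 18 2
f 17 18 13
f 1 13 22
f 13 2 23
f 22 23 8
f 13 23 22
f 1 22 34
f 22 8 37
f 34 37 11
f 22 37 34
f 1 34 38
f 34 11 42
f 38 42 12
f 34 42 38
f 2 18 29
f 18 6 32
f 29 32 10
f 18 32 29
f 6 41 19
f 41 12 40
f 19 40 5
f 41 40 19
f 12 42 39
f 42 11 35
f 39 35 3
f 42 35 39
f 11 37 36
f 37 8 24
f 36 24 7
f 37 24 36
f 8 23 28
f 23 2 25
f 28 25 9
f 23 25 28
f 4 30 16
f 30 10 31
f 16 31 5
f 30 31 16
f 4 16 14
f 16 5 15
f 14 15 3
f 16 15 14
f 4 14 21
f 14 3 20
f 21 20 7
f 14 20 21
f 4 21 26
f 21 7 27
f 26 27 9
f 21 27 26
f 4 26 30
f 26 9 33
f 30 33 10
f 26 33 30
f 5 31 19
f 31 10 32
f 19 32 6
f 31 32 19
f 3 15 39
f 15 5 40
f 39 40 12
f 15 40 39
f 7 20 36
f 20 3 35
f 36 35 11
f 20 35 36
f 9 27 28
f 27 7 24
f 28 24 8
f 27 24 28
f 10 33 29
f 33 9 25
f 29 25 2
f 33 25 29
f 44 43 47
f 44 47 45
f 45 47 48
f 45 48 46
f 47 43 49
f 47 49 48
f 48 49 50
f 48 50 46
f 49 43 51
f 49 51 50
f 50 51 52
f 50 52 46
f 51 43 53
f 51 53 52
f 52 53 54
f 52 54 46
f 53 43 55
f 53 55 54
f 54 55 56
f 54 56 46
f 55 43 57
f 55 57 56
f 56 57 58
f 56 58 46
f 57 43 59
f 57 59 58
f 58 59 60
f 58 60 46
f 59 43 61
f 59 61 60
f 60 61 62
f 60 62 46
f 61 43 63
f 61 63 62
f 62 63 64
f 62 64 46
f 63 43 65
f 63 65 64
f 64 65 66
f 64 66 46
f 65 43 67
f 65 67 66
f 66 67 68
f 66 68 46
f 67 43 44
f 67 44 68
f 68 44 45
f 68 45 46
f 70 72 69
f 73 70 69
f 69 72 71
f 71 73 69
f 70 76 72
f 74 70 73
f 74 76 70
f 72 76 71
f 75 73 71
f 71 76 75
f 75 74 73
f 76 74 75



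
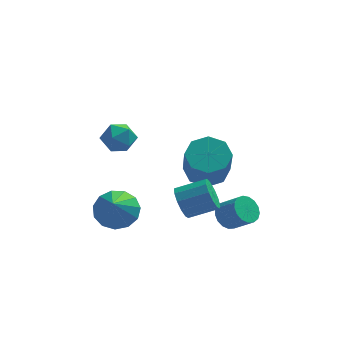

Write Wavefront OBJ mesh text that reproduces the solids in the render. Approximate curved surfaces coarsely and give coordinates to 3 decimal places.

v 0.829 2.233 -1.188
v 1.224 2.157 -1.646
v 1.907 1.751 -0.99
v 1.511 1.827 -0.532
v 1.285 2.424 -1.545
v 1.968 2.018 -0.889
v 1.242 2.647 -1.362
v 1.924 2.241 -0.706
v 1.104 2.775 -1.139
v 1.786 2.369 -0.483
v 0.903 2.779 -0.927
v 1.585 2.373 -0.271
v 0.685 2.658 -0.775
v 1.367 2.252 -0.119
v 0.5 2.44 -0.718
v 1.182 2.034 -0.062
v 0.39 2.174 -0.768
v 1.073 1.768 -0.112
v 0.381 1.922 -0.915
v 1.063 1.516 -0.259
v 0.474 1.741 -1.124
v 1.157 1.335 -0.468
v 0.649 1.672 -1.348
v 1.331 1.266 -0.692
v 0.865 1.733 -1.535
v 1.547 1.327 -0.879
v 1.072 1.908 -1.643
v 1.755 1.502 -0.987
v 0.071 4.315 -0.148
v 0.941 4.335 -0.169
v 0.998 3.365 1.287
v 0.129 3.345 1.308
v 0.683 4.841 0.179
v 0.74 3.871 1.634
v 0.066 5.039 0.335
v 0.124 4.069 1.79
v -0.547 4.813 0.208
v -0.49 3.843 1.664
v -0.798 4.295 -0.127
v -0.741 3.325 1.329
v -0.54 3.789 -0.474
v -0.483 2.819 0.981
v 0.076 3.591 -0.63
v 0.134 2.621 0.825
v 0.69 3.817 -0.504
v 0.747 2.847 0.952
v -0.804 1.203 0.255
v -0.563 0.824 -0.268
v 0.526 0.898 0.181
v 0.284 1.277 0.705
v -0.541 1.195 -0.382
v 0.548 1.269 0.067
v -0.603 1.568 -0.294
v 0.486 1.643 0.155
v -0.729 1.826 -0.031
v 0.36 1.9 0.418
v -0.879 1.886 0.322
v 0.21 1.96 0.771
v -1.005 1.729 0.655
v 0.084 1.803 1.104
v -1.068 1.405 0.86
v 0.021 1.479 1.31
v -1.047 1.017 0.874
v 0.042 1.091 1.323
v -0.949 0.688 0.691
v 0.14 0.762 1.14
v -0.805 0.522 0.37
v 0.283 0.597 0.819
v -0.661 0.573 0.012
v 0.428 0.647 0.462
v -3.387 2.385 3.246
v -2.752 2.355 3.549
v -3.248 1.325 2.851
v -2.613 1.295 3.154
v -3.193 1.304 3.553
v -3.279 1.959 3.797
v -2.721 1.721 2.603
v -2.807 2.376 2.847
v -2.34 1.945 3.151
v -2.632 1.688 3.739
v -3.368 1.992 2.661
v -3.66 1.735 3.249
v -3.159 2.506 -1.129
v -2.294 2.548 -1.045
v -3.221 1.194 0.189
v -2.479 2.874 -0.73
v -2.88 3.083 -0.541
v -3.37 3.109 -0.538
v -3.792 2.943 -0.724
v -4.014 2.638 -1.037
v -3.964 2.292 -1.38
v -3.658 2.013 -1.643
v -3.194 1.89 -1.743
v -2.719 1.963 -1.648
v -2.383 2.209 -1.388
f 2 1 5
f 2 5 3
f 3 5 6
f 3 6 4
f 5 1 7
f 5 7 6
f 6 7 8
f 6 8 4
f 7 1 9
f 7 9 8
f 8 9 10
f 8 10 4
f 9 1 11
f 9 11 10
f 10 11 12
f 10 12 4
f 11 1 13
f 11 13 12
f 12 13 14
f 12 14 4
f 13 1 15
f 13 15 14
f 14 15 16
f 14 16 4
f 15 1 17
f 15 17 16
f 16 17 18
f 16 18 4
f 17 1 19
f 17 19 18
f 18 19 20
f 18 20 4
f 19 1 21
f 19 21 20
f 20 21 22
f 20 22 4
f 21 1 23
f 21 23 22
f 22 23 24
f 22 24 4
f 23 1 25
f 23 25 24
f 24 25 26
f 24 26 4
f 25 1 27
f 25 27 26
f 26 27 28
f 26 28 4
f 27 1 2
f 27 2 28
f 28 2 3
f 28 3 4
f 30 29 33
f 30 33 31
f 31 33 34
f 31 34 32
f 33 29 35
f 33 35 34
f 34 35 36
f 34 36 32
f 35 29 37
f 35 37 36
f 36 37 38
f 36 38 32
f 37 29 39
f 37 39 38
f 38 39 40
f 38 40 32
f 39 29 41
f 39 41 40
f 40 41 42
f 40 42 32
f 41 29 43
f 41 43 42
f 42 43 44
f 42 44 32
f 43 29 45
f 43 45 44
f 44 45 46
f 44 46 32
f 45 29 30
f 45 30 46
f 46 30 31
f 46 31 32
f 48 47 51
f 48 51 49
f 49 51 52
f 49 52 50
f 51 47 53
f 51 53 52
f 52 53 54
f 52 54 50
f 53 47 55
f 53 55 54
f 54 55 56
f 54 56 50
f 55 47 57
f 55 57 56
f 56 57 58
f 56 58 50
f 57 47 59
f 57 59 58
f 58 59 60
f 58 60 50
f 59 47 61
f 59 61 60
f 60 61 62
f 60 62 50
f 61 47 63
f 61 63 62
f 62 63 64
f 62 64 50
f 63 47 65
f 63 65 64
f 64 65 66
f 64 66 50
f 65 47 67
f 65 67 66
f 66 67 68
f 66 68 50
f 67 47 69
f 67 69 68
f 68 69 70
f 68 70 50
f 69 47 48
f 69 48 70
f 70 48 49
f 70 49 50
f 71 82 76
f 71 76 72
f 71 72 78
f 71 78 81
f 71 81 82
f 72 76 80
f 76 82 75
f 82 81 73
f 81 78 77
f 78 72 79
f 74 80 75
f 74 75 73
f 74 73 77
f 74 77 79
f 74 79 80
f 75 80 76
f 73 75 82
f 77 73 81
f 79 77 78
f 80 79 72
f 84 83 86
f 84 86 85
f 86 83 87
f 86 87 85
f 87 83 88
f 87 88 85
f 88 83 89
f 88 89 85
f 89 83 90
f 89 90 85
f 90 83 91
f 90 91 85
f 91 83 92
f 91 92 85
f 92 83 93
f 92 93 85
f 93 83 94
f 93 94 85
f 94 83 95
f 94 95 85
f 95 83 84
f 95 84 85



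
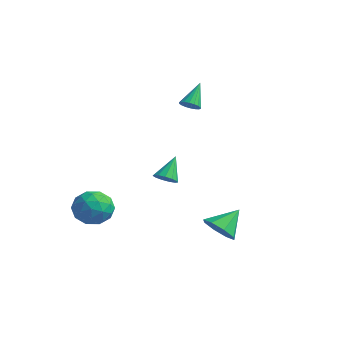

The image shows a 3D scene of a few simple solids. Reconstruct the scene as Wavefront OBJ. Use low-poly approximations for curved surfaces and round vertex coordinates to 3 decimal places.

v -2.994 2.367 3.093
v -2.489 2.229 3.343
v -3.366 3.313 4.367
v -2.429 2.439 3.204
v -2.482 2.634 3.044
v -2.636 2.776 2.893
v -2.86 2.838 2.782
v -3.112 2.806 2.733
v -3.34 2.687 2.754
v -3.499 2.504 2.843
v -3.559 2.295 2.982
v -3.506 2.099 3.142
v -3.353 1.957 3.293
v -3.128 1.896 3.404
v -2.877 1.928 3.454
v -2.649 2.047 3.432
v -4.108 -2.738 -2.974
v -3.13 -2.81 -3.525
v -3.51 -3.95 -1.755
v -2.532 -4.022 -2.306
v -2.799 -3.078 -1.755
v -3.169 -2.329 -2.509
v -3.471 -4.431 -2.771
v -3.841 -3.682 -3.525
v -2.736 -3.856 -3.4
v -2.321 -3.02 -2.772
v -4.319 -3.74 -2.508
v -3.904 -2.904 -1.88
v -3.672 -2.667 -3.357
v -2.968 -4.093 -1.923
v -3.126 -3.538 -1.6
v -2.551 -3.58 -1.924
v -3.695 -2.385 -2.759
v -3.12 -2.427 -3.083
v -2.925 -2.585 -2.043
v -3.52 -4.333 -2.197
v -2.945 -4.375 -2.521
v -4.089 -3.18 -3.356
v -3.514 -3.222 -3.68
v -3.715 -4.175 -3.237
v -2.865 -3.325 -3.607
v -2.513 -4.037 -2.89
v -3.065 -4.278 -3.164
v -3.283 -3.837 -3.607
v -2.621 -2.833 -3.238
v -2.27 -3.546 -2.521
v -2.427 -2.991 -2.198
v -2.644 -2.55 -2.64
v -2.39 -3.448 -3.164
v -4.37 -3.214 -2.759
v -4.019 -3.927 -2.042
v -3.996 -4.21 -2.64
v -4.213 -3.769 -3.082
v -4.127 -2.723 -2.39
v -3.775 -3.435 -1.673
v -3.357 -2.923 -1.673
v -3.575 -2.482 -2.116
v -4.25 -3.312 -2.116
v -0.784 -0.894 -0.496
v -0.166 -0.953 -0.306
v -1.076 -0.026 0.716
v -0.18 -0.657 -0.521
v -0.385 -0.436 -0.728
v -0.718 -0.361 -0.862
v -1.071 -0.455 -0.88
v -1.334 -0.688 -0.776
v -1.422 -0.987 -0.583
v -1.307 -1.256 -0.363
v -1.027 -1.411 -0.185
v -0.669 -1.401 -0.106
v -0.348 -1.23 -0.151
v 2.686 -0.396 -2.878
v 3.507 -0.761 -2.511
v 2.754 0.796 -1.842
v 3.631 -0.285 -3.068
v 3.201 0.126 -3.512
v 2.47 0.231 -3.585
v 1.865 -0.031 -3.244
v 1.741 -0.507 -2.687
v 2.171 -0.918 -2.243
v 2.902 -1.023 -2.17
f 2 1 4
f 2 4 3
f 4 1 5
f 4 5 3
f 5 1 6
f 5 6 3
f 6 1 7
f 6 7 3
f 7 1 8
f 7 8 3
f 8 1 9
f 8 9 3
f 9 1 10
f 9 10 3
f 10 1 11
f 10 11 3
f 11 1 12
f 11 12 3
f 12 1 13
f 12 13 3
f 13 1 14
f 13 14 3
f 14 1 15
f 14 15 3
f 15 1 16
f 15 16 3
f 16 1 2
f 16 2 3
f 17 54 33
f 54 28 57
f 33 57 22
f 54 57 33
f 17 33 29
f 33 22 34
f 29 34 18
f 33 34 29
f 17 29 38
f 29 18 39
f 38 39 24
f 29 39 38
f 17 38 50
f 38 24 53
f 50 53 27
f 38 53 50
f 17 50 54
f 50 27 58
f 54 58 28
f 50 58 54
f 18 34 45
f 34 22 48
f 45 48 26
f 34 48 45
f 22 57 35
f 57 28 56
f 35 56 21
f 57 56 35
f 28 58 55
f 58 27 51
f 55 51 19
f 58 51 55
f 27 53 52
f 53 24 40
f 52 40 23
f 53 40 52
f 24 39 44
f 39 18 41
f 44 41 25
f 39 41 44
f 20 46 32
f 46 26 47
f 32 47 21
f 46 47 32
f 20 32 30
f 32 21 31
f 30 31 19
f 32 31 30
f 20 30 37
f 30 19 36
f 37 36 23
f 30 36 37
f 20 37 42
f 37 23 43
f 42 43 25
f 37 43 42
f 20 42 46
f 42 25 49
f 46 49 26
f 42 49 46
f 21 47 35
f 47 26 48
f 35 48 22
f 47 48 35
f 19 31 55
f 31 21 56
f 55 56 28
f 31 56 55
f 23 36 52
f 36 19 51
f 52 51 27
f 36 51 52
f 25 43 44
f 43 23 40
f 44 40 24
f 43 40 44
f 26 49 45
f 49 25 41
f 45 41 18
f 49 41 45
f 60 59 62
f 60 62 61
f 62 59 63
f 62 63 61
f 63 59 64
f 63 64 61
f 64 59 65
f 64 65 61
f 65 59 66
f 65 66 61
f 66 59 67
f 66 67 61
f 67 59 68
f 67 68 61
f 68 59 69
f 68 69 61
f 69 59 70
f 69 70 61
f 70 59 71
f 70 71 61
f 71 59 60
f 71 60 61
f 73 72 75
f 73 75 74
f 75 72 76
f 75 76 74
f 76 72 77
f 76 77 74
f 77 72 78
f 77 78 74
f 78 72 79
f 78 79 74
f 79 72 80
f 79 80 74
f 80 72 81
f 80 81 74
f 81 72 73
f 81 73 74



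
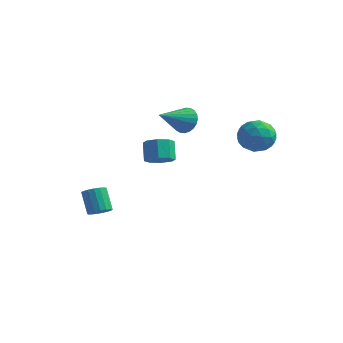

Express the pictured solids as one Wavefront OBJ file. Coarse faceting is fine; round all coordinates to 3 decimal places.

v -3.097 2.537 0.103
v -2.401 2.407 0.476
v -2.827 2.973 1.469
v -3.523 3.103 1.097
v -2.408 2.938 0.17
v -2.834 3.504 1.164
v -2.819 3.234 -0.174
v -3.245 3.8 0.819
v -3.393 3.121 -0.356
v -3.818 3.687 0.637
v -3.793 2.667 -0.269
v -4.219 3.233 0.724
v -3.786 2.136 0.036
v -4.212 2.702 1.03
v -3.375 1.84 0.381
v -3.801 2.406 1.374
v -2.802 1.953 0.563
v -3.227 2.519 1.556
v -2.119 3.395 2.813
v -1.626 2.982 2.273
v -2.621 1.705 3.647
v -1.417 3.042 2.519
v -1.315 3.154 2.809
v -1.335 3.304 3.1
v -1.475 3.467 3.347
v -1.713 3.62 3.513
v -2.013 3.738 3.573
v -2.329 3.804 3.516
v -2.613 3.808 3.353
v -2.822 3.749 3.108
v -2.924 3.636 2.817
v -2.904 3.486 2.526
v -2.764 3.323 2.279
v -2.526 3.17 2.113
v -2.226 3.052 2.054
v -1.91 2.986 2.11
v -2.655 -3.477 -1.059
v -2.171 -3.645 -0.709
v -2.821 -3.192 0.408
v -3.305 -3.023 0.059
v -2.109 -3.365 -0.786
v -2.759 -2.912 0.331
v -2.172 -3.111 -0.926
v -2.822 -2.658 0.191
v -2.346 -2.941 -1.096
v -2.996 -2.487 0.021
v -2.59 -2.893 -1.258
v -3.24 -2.44 -0.14
v -2.849 -2.979 -1.374
v -3.499 -2.526 -0.256
v -3.064 -3.179 -1.417
v -3.714 -2.726 -0.3
v -3.185 -3.447 -1.379
v -3.835 -2.994 -0.261
v -3.185 -3.722 -1.267
v -3.835 -3.269 -0.15
v -3.063 -3.941 -1.108
v -3.713 -3.488 0.01
v -2.848 -4.053 -0.937
v -3.498 -3.6 0.18
v -2.588 -4.033 -0.794
v -3.239 -3.58 0.323
v -2.344 -3.886 -0.712
v -2.994 -3.433 0.406
v 1.749 3.783 3.354
v 2.753 3.848 3.049
v 1.567 2.352 2.451
v 2.571 2.417 2.146
v 2.34 2.2 3.148
v 2.452 3.085 3.706
v 1.868 3.115 1.794
v 1.98 4 2.352
v 2.826 3.436 2.084
v 3.118 2.87 2.921
v 1.202 3.33 2.579
v 1.494 2.764 3.416
v 2.267 3.941 3.281
v 2.053 2.259 2.219
v 1.917 2.132 2.809
v 2.507 2.17 2.629
v 2.09 3.492 3.667
v 2.68 3.53 3.488
v 2.437 2.562 3.546
v 1.64 2.67 2.012
v 2.23 2.708 1.833
v 1.813 4.03 2.871
v 2.403 4.068 2.691
v 1.883 3.638 1.954
v 2.9 3.737 2.534
v 2.793 2.896 2.003
v 2.38 3.306 1.797
v 2.446 3.826 2.125
v 3.072 3.404 3.026
v 2.965 2.564 2.495
v 2.829 2.436 3.085
v 2.895 2.956 3.413
v 3.115 3.162 2.459
v 1.355 3.636 3.005
v 1.248 2.796 2.474
v 1.425 3.244 2.087
v 1.491 3.764 2.415
v 1.527 3.304 3.497
v 1.42 2.463 2.966
v 1.874 2.374 3.375
v 1.94 2.894 3.703
v 1.205 3.038 3.041
f 2 1 5
f 2 5 3
f 3 5 6
f 3 6 4
f 5 1 7
f 5 7 6
f 6 7 8
f 6 8 4
f 7 1 9
f 7 9 8
f 8 9 10
f 8 10 4
f 9 1 11
f 9 11 10
f 10 11 12
f 10 12 4
f 11 1 13
f 11 13 12
f 12 13 14
f 12 14 4
f 13 1 15
f 13 15 14
f 14 15 16
f 14 16 4
f 15 1 17
f 15 17 16
f 16 17 18
f 16 18 4
f 17 1 2
f 17 2 18
f 18 2 3
f 18 3 4
f 20 19 22
f 20 22 21
f 22 19 23
f 22 23 21
f 23 19 24
f 23 24 21
f 24 19 25
f 24 25 21
f 25 19 26
f 25 26 21
f 26 19 27
f 26 27 21
f 27 19 28
f 27 28 21
f 28 19 29
f 28 29 21
f 29 19 30
f 29 30 21
f 30 19 31
f 30 31 21
f 31 19 32
f 31 32 21
f 32 19 33
f 32 33 21
f 33 19 34
f 33 34 21
f 34 19 35
f 34 35 21
f 35 19 36
f 35 36 21
f 36 19 20
f 36 20 21
f 38 37 41
f 38 41 39
f 39 41 42
f 39 42 40
f 41 37 43
f 41 43 42
f 42 43 44
f 42 44 40
f 43 37 45
f 43 45 44
f 44 45 46
f 44 46 40
f 45 37 47
f 45 47 46
f 46 47 48
f 46 48 40
f 47 37 49
f 47 49 48
f 48 49 50
f 48 50 40
f 49 37 51
f 49 51 50
f 50 51 52
f 50 52 40
f 51 37 53
f 51 53 52
f 52 53 54
f 52 54 40
f 53 37 55
f 53 55 54
f 54 55 56
f 54 56 40
f 55 37 57
f 55 57 56
f 56 57 58
f 56 58 40
f 57 37 59
f 57 59 58
f 58 59 60
f 58 60 40
f 59 37 61
f 59 61 60
f 60 61 62
f 60 62 40
f 61 37 63
f 61 63 62
f 62 63 64
f 62 64 40
f 63 37 38
f 63 38 64
f 64 38 39
f 64 39 40
f 65 102 81
f 102 76 105
f 81 105 70
f 102 105 81
f 65 81 77
f 81 70 82
f 77 82 66
f 81 82 77
f 65 77 86
f 77 66 87
f 86 87 72
f 77 87 86
f 65 86 98
f 86 72 101
f 98 101 75
f 86 101 98
f 65 98 102
f 98 75 106
f 102 106 76
f 98 106 102
f 66 82 93
f 82 70 96
f 93 96 74
f 82 96 93
f 70 105 83
f 105 76 104
f 83 104 69
f 105 104 83
f 76 106 103
f 106 75 99
f 103 99 67
f 106 99 103
f 75 101 100
f 101 72 88
f 100 88 71
f 101 88 100
f 72 87 92
f 87 66 89
f 92 89 73
f 87 89 92
f 68 94 80
f 94 74 95
f 80 95 69
f 94 95 80
f 68 80 78
f 80 69 79
f 78 79 67
f 80 79 78
f 68 78 85
f 78 67 84
f 85 84 71
f 78 84 85
f 68 85 90
f 85 71 91
f 90 91 73
f 85 91 90
f 68 90 94
f 90 73 97
f 94 97 74
f 90 97 94
f 69 95 83
f 95 74 96
f 83 96 70
f 95 96 83
f 67 79 103
f 79 69 104
f 103 104 76
f 79 104 103
f 71 84 100
f 84 67 99
f 100 99 75
f 84 99 100
f 73 91 92
f 91 71 88
f 92 88 72
f 91 88 92
f 74 97 93
f 97 73 89
f 93 89 66
f 97 89 93



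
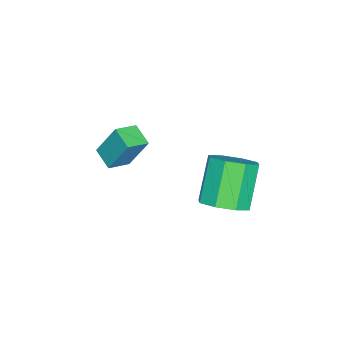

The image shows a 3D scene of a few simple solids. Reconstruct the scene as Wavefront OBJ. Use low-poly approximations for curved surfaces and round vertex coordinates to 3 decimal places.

v 1.148 -3.967 1.954
v 1.101 -3.276 3.251
v 0.417 -3.53 1.695
v 0.37 -2.839 2.992
v 1.65 -3.321 1.628
v 1.603 -2.63 2.925
v 0.919 -2.884 1.369
v 0.872 -2.193 2.666
v 1.482 0.683 0.856
v 1.973 0.021 1.193
v 0.889 -0.044 2.642
v 0.398 0.617 2.304
v 2.194 0.636 1.387
v 1.111 0.571 2.835
v 1.999 1.278 1.269
v 0.915 1.212 2.718
v 1.5 1.571 0.909
v 0.417 1.506 2.358
v 0.991 1.344 0.518
v -0.093 1.279 1.967
v 0.769 0.729 0.325
v -0.314 0.664 1.773
v 0.965 0.088 0.442
v -0.119 0.022 1.891
v 1.463 -0.206 0.802
v 0.38 -0.271 2.251
f 2 4 1
f 5 2 1
f 1 4 3
f 3 5 1
f 2 8 4
f 6 2 5
f 6 8 2
f 4 8 3
f 7 5 3
f 3 8 7
f 7 6 5
f 8 6 7
f 10 9 13
f 10 13 11
f 11 13 14
f 11 14 12
f 13 9 15
f 13 15 14
f 14 15 16
f 14 16 12
f 15 9 17
f 15 17 16
f 16 17 18
f 16 18 12
f 17 9 19
f 17 19 18
f 18 19 20
f 18 20 12
f 19 9 21
f 19 21 20
f 20 21 22
f 20 22 12
f 21 9 23
f 21 23 22
f 22 23 24
f 22 24 12
f 23 9 25
f 23 25 24
f 24 25 26
f 24 26 12
f 25 9 10
f 25 10 26
f 26 10 11
f 26 11 12



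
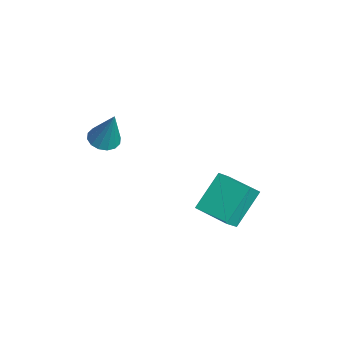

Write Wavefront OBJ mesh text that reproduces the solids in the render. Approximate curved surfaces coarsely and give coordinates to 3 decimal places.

v -0.767 -2.571 2.513
v -0.13 -2.971 2.349
v -0.053 -2.229 4.447
v -0.043 -2.595 2.25
v -0.151 -2.212 2.222
v -0.423 -1.925 2.272
v -0.788 -1.812 2.386
v -1.147 -1.902 2.535
v -1.404 -2.171 2.677
v -1.49 -2.547 2.776
v -1.383 -2.93 2.804
v -1.11 -3.217 2.754
v -0.746 -3.33 2.639
v -0.387 -3.24 2.491
v 0.513 1.762 -2.459
v -0.264 3.067 -0.909
v 1.982 2.793 -2.592
v 1.206 4.098 -1.042
v 1.034 1.122 -1.658
v 0.258 2.427 -0.108
v 2.504 2.153 -1.791
v 1.727 3.458 -0.241
f 2 1 4
f 2 4 3
f 4 1 5
f 4 5 3
f 5 1 6
f 5 6 3
f 6 1 7
f 6 7 3
f 7 1 8
f 7 8 3
f 8 1 9
f 8 9 3
f 9 1 10
f 9 10 3
f 10 1 11
f 10 11 3
f 11 1 12
f 11 12 3
f 12 1 13
f 12 13 3
f 13 1 14
f 13 14 3
f 14 1 2
f 14 2 3
f 16 18 15
f 19 16 15
f 15 18 17
f 17 19 15
f 16 22 18
f 20 16 19
f 20 22 16
f 18 22 17
f 21 19 17
f 17 22 21
f 21 20 19
f 22 20 21



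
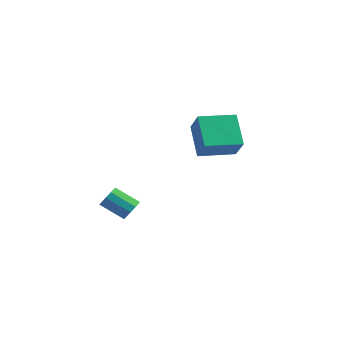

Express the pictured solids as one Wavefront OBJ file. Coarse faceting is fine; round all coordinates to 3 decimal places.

v -1.287 1.926 -3.078
v -0.952 2.099 -2.488
v -2.258 1.707 -1.632
v -2.593 1.534 -2.222
v -1.155 2.452 -2.636
v -2.46 2.06 -1.779
v -1.408 2.604 -2.952
v -2.713 2.212 -2.096
v -1.615 2.497 -3.317
v -2.92 2.105 -2.46
v -1.696 2.172 -3.59
v -3.002 1.78 -2.734
v -1.622 1.753 -3.668
v -2.928 1.361 -2.812
v -1.42 1.4 -3.521
v -2.725 1.008 -2.664
v -1.167 1.248 -3.204
v -2.472 0.856 -2.348
v -0.96 1.355 -2.84
v -2.265 0.963 -1.983
v -0.878 1.68 -2.566
v -2.184 1.288 -1.71
v 3.057 1.6 2.374
v 1.93 2.639 3.734
v 4.35 3.148 2.262
v 3.223 4.187 3.623
v 3.937 0.953 3.597
v 2.81 1.992 4.958
v 5.23 2.501 3.486
v 4.103 3.54 4.846
f 2 1 5
f 2 5 3
f 3 5 6
f 3 6 4
f 5 1 7
f 5 7 6
f 6 7 8
f 6 8 4
f 7 1 9
f 7 9 8
f 8 9 10
f 8 10 4
f 9 1 11
f 9 11 10
f 10 11 12
f 10 12 4
f 11 1 13
f 11 13 12
f 12 13 14
f 12 14 4
f 13 1 15
f 13 15 14
f 14 15 16
f 14 16 4
f 15 1 17
f 15 17 16
f 16 17 18
f 16 18 4
f 17 1 19
f 17 19 18
f 18 19 20
f 18 20 4
f 19 1 21
f 19 21 20
f 20 21 22
f 20 22 4
f 21 1 2
f 21 2 22
f 22 2 3
f 22 3 4
f 24 26 23
f 27 24 23
f 23 26 25
f 25 27 23
f 24 30 26
f 28 24 27
f 28 30 24
f 26 30 25
f 29 27 25
f 25 30 29
f 29 28 27
f 30 28 29



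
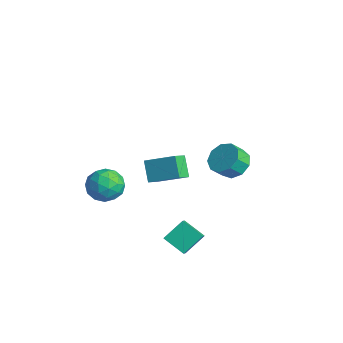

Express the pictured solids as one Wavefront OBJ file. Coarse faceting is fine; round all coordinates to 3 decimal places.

v 0.831 4.264 -0.67
v 1.848 4.131 -0.845
v 1.885 3.363 -0.045
v 0.869 3.496 0.13
v 1.749 4.637 -0.355
v 1.787 3.869 0.445
v 1.221 4.969 -0.012
v 1.259 4.201 0.788
v 0.511 4.97 0.022
v 0.548 4.203 0.823
v -0.05 4.642 -0.267
v -0.012 3.874 0.534
v -0.198 4.136 -0.745
v -0.161 3.368 0.056
v 0.135 3.69 -1.188
v 0.173 2.922 -0.387
v 0.794 3.513 -1.389
v 0.832 2.745 -0.588
v 1.471 3.687 -1.253
v 1.508 2.919 -0.453
v 1.597 -1.11 2.02
v 2.053 -1.939 2.561
v 2.812 0.041 2.759
v 3.268 -0.788 3.3
v 2.452 -1.332 0.96
v 2.908 -2.161 1.501
v 3.667 -0.181 1.699
v 4.123 -1.01 2.24
v 3.057 -1.36 -3.185
v 3.046 -0.204 -2.229
v 2.519 -0.944 -3.695
v 2.508 0.212 -2.739
v 4.172 -0.772 -3.881
v 4.161 0.384 -2.925
v 3.634 -0.356 -4.391
v 3.623 0.8 -3.435
v -3.435 -0.257 -3.667
v -2.891 -0.979 -2.896
v -4.709 -1.641 -4.064
v -4.165 -2.363 -3.293
v -4.764 -1.415 -2.899
v -3.977 -0.559 -2.654
v -3.623 -2.061 -4.306
v -2.836 -1.205 -4.061
v -3.008 -2.093 -3.29
v -3.713 -1.694 -2.421
v -3.887 -0.926 -4.539
v -4.592 -0.527 -3.67
v -3.051 -0.496 -3.247
v -4.549 -2.124 -3.713
v -4.9 -1.567 -3.482
v -4.581 -1.991 -3.028
v -3.689 -0.25 -3.105
v -3.37 -0.674 -2.651
v -4.47 -0.931 -2.653
v -4.23 -1.946 -4.309
v -3.911 -2.37 -3.855
v -3.019 -0.629 -3.932
v -2.7 -1.053 -3.478
v -3.13 -1.689 -4.307
v -2.8 -1.576 -3.025
v -3.549 -2.389 -3.258
v -3.231 -2.212 -3.854
v -2.768 -1.709 -3.71
v -3.214 -1.341 -2.514
v -3.963 -2.155 -2.747
v -4.315 -1.598 -2.516
v -3.852 -1.095 -2.372
v -3.283 -1.996 -2.746
v -3.637 -0.465 -4.213
v -4.386 -1.279 -4.446
v -3.748 -1.525 -4.588
v -3.285 -1.022 -4.444
v -4.051 -0.231 -3.702
v -4.8 -1.044 -3.935
v -4.832 -0.911 -3.25
v -4.369 -0.408 -3.106
v -4.317 -0.624 -4.214
f 2 1 5
f 2 5 3
f 3 5 6
f 3 6 4
f 5 1 7
f 5 7 6
f 6 7 8
f 6 8 4
f 7 1 9
f 7 9 8
f 8 9 10
f 8 10 4
f 9 1 11
f 9 11 10
f 10 11 12
f 10 12 4
f 11 1 13
f 11 13 12
f 12 13 14
f 12 14 4
f 13 1 15
f 13 15 14
f 14 15 16
f 14 16 4
f 15 1 17
f 15 17 16
f 16 17 18
f 16 18 4
f 17 1 19
f 17 19 18
f 18 19 20
f 18 20 4
f 19 1 2
f 19 2 20
f 20 2 3
f 20 3 4
f 22 24 21
f 25 22 21
f 21 24 23
f 23 25 21
f 22 28 24
f 26 22 25
f 26 28 22
f 24 28 23
f 27 25 23
f 23 28 27
f 27 26 25
f 28 26 27
f 30 32 29
f 33 30 29
f 29 32 31
f 31 33 29
f 30 36 32
f 34 30 33
f 34 36 30
f 32 36 31
f 35 33 31
f 31 36 35
f 35 34 33
f 36 34 35
f 37 74 53
f 74 48 77
f 53 77 42
f 74 77 53
f 37 53 49
f 53 42 54
f 49 54 38
f 53 54 49
f 37 49 58
f 49 38 59
f 58 59 44
f 49 59 58
f 37 58 70
f 58 44 73
f 70 73 47
f 58 73 70
f 37 70 74
f 70 47 78
f 74 78 48
f 70 78 74
f 38 54 65
f 54 42 68
f 65 68 46
f 54 68 65
f 42 77 55
f 77 48 76
f 55 76 41
f 77 76 55
f 48 78 75
f 78 47 71
f 75 71 39
f 78 71 75
f 47 73 72
f 73 44 60
f 72 60 43
f 73 60 72
f 44 59 64
f 59 38 61
f 64 61 45
f 59 61 64
f 40 66 52
f 66 46 67
f 52 67 41
f 66 67 52
f 40 52 50
f 52 41 51
f 50 51 39
f 52 51 50
f 40 50 57
f 50 39 56
f 57 56 43
f 50 56 57
f 40 57 62
f 57 43 63
f 62 63 45
f 57 63 62
f 40 62 66
f 62 45 69
f 66 69 46
f 62 69 66
f 41 67 55
f 67 46 68
f 55 68 42
f 67 68 55
f 39 51 75
f 51 41 76
f 75 76 48
f 51 76 75
f 43 56 72
f 56 39 71
f 72 71 47
f 56 71 72
f 45 63 64
f 63 43 60
f 64 60 44
f 63 60 64
f 46 69 65
f 69 45 61
f 65 61 38
f 69 61 65



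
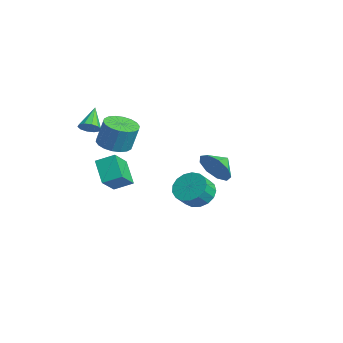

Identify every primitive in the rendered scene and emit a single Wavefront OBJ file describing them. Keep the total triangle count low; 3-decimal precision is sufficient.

v -1.71 -2.532 0.812
v -1.324 -1.662 1.255
v -0.563 -2.581 -0.09
v -0.178 -1.71 0.353
v -0.962 -3.37 1.807
v -0.577 -2.499 2.25
v 0.184 -3.418 0.905
v 0.57 -2.548 1.348
v -2.48 -3.128 3.282
v -2.271 -3.435 3.727
v -3.4 -2.512 4.138
v -2.085 -3.129 3.706
v -2.05 -2.823 3.523
v -2.18 -2.633 3.248
v -2.424 -2.633 2.985
v -2.69 -2.822 2.836
v -2.875 -3.128 2.857
v -2.91 -3.434 3.04
v -2.78 -3.623 3.316
v -2.536 -3.624 3.578
v 2.53 0.545 0.648
v 3.379 0.671 0.377
v 3.7 0.061 1.102
v 2.85 -0.065 1.372
v 3.316 0.983 0.668
v 3.637 0.373 1.392
v 3.073 1.194 0.954
v 3.394 0.584 1.678
v 2.705 1.257 1.169
v 3.026 0.647 1.894
v 2.297 1.157 1.266
v 2.618 0.547 1.99
v 1.943 0.916 1.22
v 2.264 0.306 1.945
v 1.723 0.591 1.044
v 2.044 -0.019 1.768
v 1.687 0.255 0.777
v 2.008 -0.355 1.501
v 1.845 -0.015 0.48
v 2.166 -0.625 1.204
v 2.159 -0.156 0.222
v 2.48 -0.766 0.946
v 2.559 -0.137 0.061
v 2.88 -0.747 0.786
v 2.951 0.039 0.035
v 3.272 -0.571 0.759
v 3.247 0.33 0.149
v 3.568 -0.28 0.874
v -2.772 3.529 -0.903
v -2.428 4.031 -1.759
v -3.168 4.391 -0.557
v -3.088 3.773 -1.874
v -3.601 3.401 -1.535
v -3.725 3.089 -0.9
v -3.403 2.983 -0.266
v -2.786 3.132 0.069
v -2.162 3.467 -0.05
v -1.823 3.831 -0.569
v -1.928 4.054 -1.243
v -1.392 -2.262 2.561
v -0.859 -1.578 2.321
v -0.655 -1.253 3.699
v -1.188 -1.938 3.939
v -1.221 -1.408 2.335
v -1.017 -1.084 3.712
v -1.618 -1.407 2.393
v -1.414 -1.083 3.771
v -1.969 -1.576 2.485
v -1.765 -1.251 3.863
v -2.206 -1.88 2.592
v -2.003 -1.556 3.969
v -2.282 -2.261 2.693
v -2.078 -1.936 4.07
v -2.182 -2.641 2.767
v -1.978 -2.317 4.145
v -1.925 -2.947 2.801
v -1.721 -2.622 4.179
v -1.563 -3.116 2.788
v -1.359 -2.792 4.165
v -1.166 -3.117 2.729
v -0.962 -2.793 4.107
v -0.815 -2.949 2.637
v -0.611 -2.624 4.015
v -0.577 -2.644 2.531
v -0.374 -2.32 3.908
v -0.502 -2.264 2.43
v -0.298 -1.939 3.807
v -0.602 -1.883 2.355
v -0.398 -1.559 3.733
f 2 4 1
f 5 2 1
f 1 4 3
f 3 5 1
f 2 8 4
f 6 2 5
f 6 8 2
f 4 8 3
f 7 5 3
f 3 8 7
f 7 6 5
f 8 6 7
f 10 9 12
f 10 12 11
f 12 9 13
f 12 13 11
f 13 9 14
f 13 14 11
f 14 9 15
f 14 15 11
f 15 9 16
f 15 16 11
f 16 9 17
f 16 17 11
f 17 9 18
f 17 18 11
f 18 9 19
f 18 19 11
f 19 9 20
f 19 20 11
f 20 9 10
f 20 10 11
f 22 21 25
f 22 25 23
f 23 25 26
f 23 26 24
f 25 21 27
f 25 27 26
f 26 27 28
f 26 28 24
f 27 21 29
f 27 29 28
f 28 29 30
f 28 30 24
f 29 21 31
f 29 31 30
f 30 31 32
f 30 32 24
f 31 21 33
f 31 33 32
f 32 33 34
f 32 34 24
f 33 21 35
f 33 35 34
f 34 35 36
f 34 36 24
f 35 21 37
f 35 37 36
f 36 37 38
f 36 38 24
f 37 21 39
f 37 39 38
f 38 39 40
f 38 40 24
f 39 21 41
f 39 41 40
f 40 41 42
f 40 42 24
f 41 21 43
f 41 43 42
f 42 43 44
f 42 44 24
f 43 21 45
f 43 45 44
f 44 45 46
f 44 46 24
f 45 21 47
f 45 47 46
f 46 47 48
f 46 48 24
f 47 21 22
f 47 22 48
f 48 22 23
f 48 23 24
f 50 49 52
f 50 52 51
f 52 49 53
f 52 53 51
f 53 49 54
f 53 54 51
f 54 49 55
f 54 55 51
f 55 49 56
f 55 56 51
f 56 49 57
f 56 57 51
f 57 49 58
f 57 58 51
f 58 49 59
f 58 59 51
f 59 49 50
f 59 50 51
f 61 60 64
f 61 64 62
f 62 64 65
f 62 65 63
f 64 60 66
f 64 66 65
f 65 66 67
f 65 67 63
f 66 60 68
f 66 68 67
f 67 68 69
f 67 69 63
f 68 60 70
f 68 70 69
f 69 70 71
f 69 71 63
f 70 60 72
f 70 72 71
f 71 72 73
f 71 73 63
f 72 60 74
f 72 74 73
f 73 74 75
f 73 75 63
f 74 60 76
f 74 76 75
f 75 76 77
f 75 77 63
f 76 60 78
f 76 78 77
f 77 78 79
f 77 79 63
f 78 60 80
f 78 80 79
f 79 80 81
f 79 81 63
f 80 60 82
f 80 82 81
f 81 82 83
f 81 83 63
f 82 60 84
f 82 84 83
f 83 84 85
f 83 85 63
f 84 60 86
f 84 86 85
f 85 86 87
f 85 87 63
f 86 60 88
f 86 88 87
f 87 88 89
f 87 89 63
f 88 60 61
f 88 61 89
f 89 61 62
f 89 62 63

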